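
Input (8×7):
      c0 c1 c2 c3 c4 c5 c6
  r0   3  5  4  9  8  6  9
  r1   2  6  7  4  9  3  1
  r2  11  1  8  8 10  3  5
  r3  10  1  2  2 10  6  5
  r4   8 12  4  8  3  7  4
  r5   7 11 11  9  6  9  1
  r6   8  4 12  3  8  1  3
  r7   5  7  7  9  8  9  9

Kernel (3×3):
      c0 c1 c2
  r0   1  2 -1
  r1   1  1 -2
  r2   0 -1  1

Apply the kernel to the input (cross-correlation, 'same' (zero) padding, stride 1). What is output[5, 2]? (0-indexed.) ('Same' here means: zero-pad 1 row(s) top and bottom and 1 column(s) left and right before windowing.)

7

The receptive field on the zero-padded input at this output position is [12 4 8 / 11 11 9 / 4 12 3]. Elementwise product with the kernel and sum: 12·1 + 4·2 + 8·-1 + 11·1 + 11·1 + 9·-2 + 12·-1 + 3·1.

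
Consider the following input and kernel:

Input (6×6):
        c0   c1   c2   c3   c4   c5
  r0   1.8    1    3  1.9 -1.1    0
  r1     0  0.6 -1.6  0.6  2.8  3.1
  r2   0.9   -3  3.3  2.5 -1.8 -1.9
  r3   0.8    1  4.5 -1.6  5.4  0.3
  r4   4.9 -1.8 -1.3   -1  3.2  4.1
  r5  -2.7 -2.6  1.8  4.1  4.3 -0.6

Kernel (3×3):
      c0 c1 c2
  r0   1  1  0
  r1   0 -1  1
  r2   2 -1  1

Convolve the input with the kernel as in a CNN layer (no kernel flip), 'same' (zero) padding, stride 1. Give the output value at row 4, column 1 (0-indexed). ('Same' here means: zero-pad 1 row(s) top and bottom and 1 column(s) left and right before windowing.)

The receptive field on the zero-padded input at this output position is [0.8 1 4.5 / 4.9 -1.8 -1.3 / -2.7 -2.6 1.8]. Elementwise product with the kernel and sum: 0.8·1 + 1·1 + -1.8·-1 + -1.3·1 + -2.7·2 + -2.6·-1 + 1.8·1.

1.3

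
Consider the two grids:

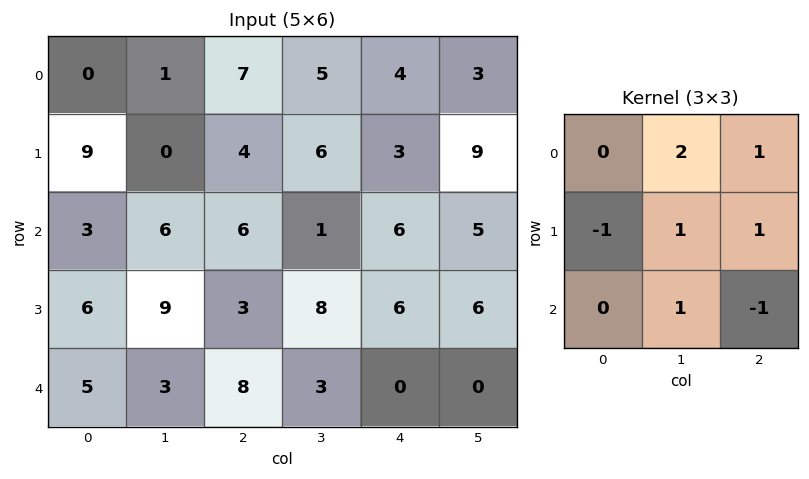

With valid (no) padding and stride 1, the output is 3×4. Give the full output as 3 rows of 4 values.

Output[0,0]: The receptive field on the input at this output position is [0 1 7 / 9 0 4 / 3 6 6]. Elementwise product with the kernel and sum: 1·2 + 7·1 + 9·-1 + 0·1 + 4·1 + 6·1 + 6·-1.
Output[0,1]: The receptive field on the input at this output position is [1 7 5 / 0 4 6 / 6 6 1]. Elementwise product with the kernel and sum: 7·2 + 5·1 + 0·-1 + 4·1 + 6·1 + 6·1 + 1·-1.

4 34 14 18
19 10 18 25
19 20 22 21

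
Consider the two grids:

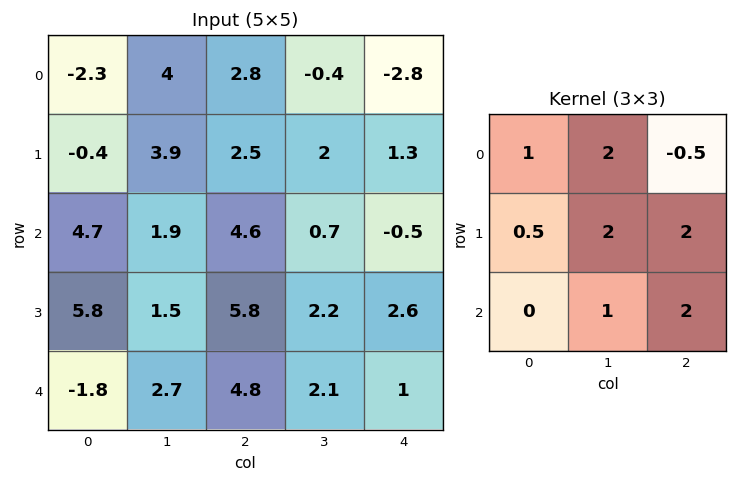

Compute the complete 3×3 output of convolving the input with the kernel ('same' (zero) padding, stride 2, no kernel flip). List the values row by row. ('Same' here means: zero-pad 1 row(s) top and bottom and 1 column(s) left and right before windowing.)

10.8 13.3 -4.5
19.25 29.65 6.55
12.65 27.15 10.45

Output[0,0]: The receptive field on the zero-padded input at this output position is [0 0 0 / 0 -2.3 4 / 0 -0.4 3.9]. Elementwise product with the kernel and sum: 0·1 + 0·2 + 0·-0.5 + 0·0.5 + -2.3·2 + 4·2 + -0.4·1 + 3.9·2.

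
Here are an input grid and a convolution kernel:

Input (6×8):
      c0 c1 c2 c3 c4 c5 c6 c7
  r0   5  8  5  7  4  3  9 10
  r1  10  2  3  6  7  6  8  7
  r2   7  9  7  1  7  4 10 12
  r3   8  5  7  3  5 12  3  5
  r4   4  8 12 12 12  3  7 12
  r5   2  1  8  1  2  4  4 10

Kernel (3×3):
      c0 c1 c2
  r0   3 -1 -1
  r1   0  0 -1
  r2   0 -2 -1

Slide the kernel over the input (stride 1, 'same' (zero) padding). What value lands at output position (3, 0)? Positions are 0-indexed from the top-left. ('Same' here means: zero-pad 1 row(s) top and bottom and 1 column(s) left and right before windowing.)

-37

The receptive field on the zero-padded input at this output position is [0 7 9 / 0 8 5 / 0 4 8]. Elementwise product with the kernel and sum: 0·3 + 7·-1 + 9·-1 + 5·-1 + 4·-2 + 8·-1.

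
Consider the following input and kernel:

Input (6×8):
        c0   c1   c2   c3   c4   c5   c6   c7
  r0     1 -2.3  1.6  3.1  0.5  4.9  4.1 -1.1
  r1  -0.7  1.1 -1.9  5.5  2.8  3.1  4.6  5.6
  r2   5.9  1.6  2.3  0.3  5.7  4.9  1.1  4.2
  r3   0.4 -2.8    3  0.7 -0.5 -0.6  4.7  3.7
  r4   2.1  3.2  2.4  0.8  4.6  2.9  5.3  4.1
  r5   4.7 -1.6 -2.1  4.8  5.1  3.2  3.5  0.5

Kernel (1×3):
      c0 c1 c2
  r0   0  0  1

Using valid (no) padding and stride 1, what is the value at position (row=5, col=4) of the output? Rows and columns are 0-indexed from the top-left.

The receptive field on the input at this output position is [5.1 3.2 3.5]. Elementwise product with the kernel and sum: 3.5·1.

3.5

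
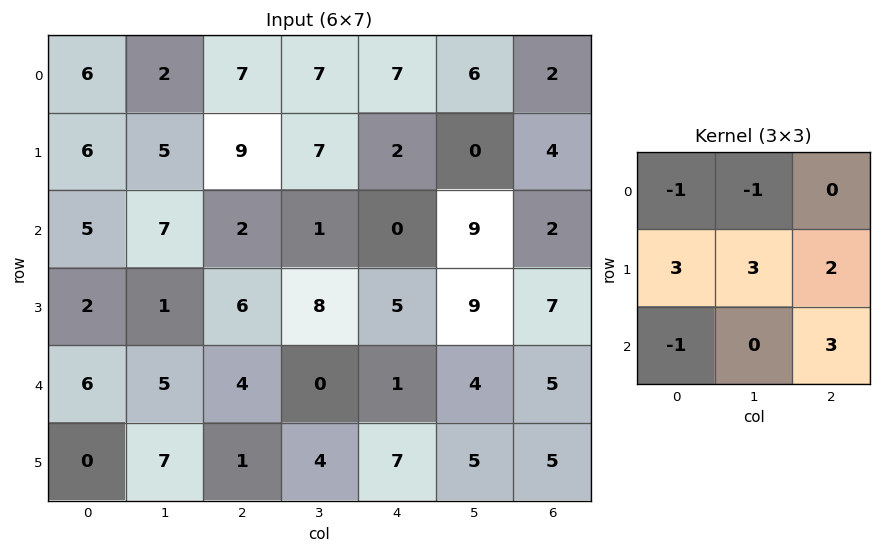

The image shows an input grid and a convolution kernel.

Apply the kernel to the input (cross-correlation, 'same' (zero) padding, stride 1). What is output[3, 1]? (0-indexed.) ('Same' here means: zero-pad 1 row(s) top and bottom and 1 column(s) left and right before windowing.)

15

The receptive field on the zero-padded input at this output position is [5 7 2 / 2 1 6 / 6 5 4]. Elementwise product with the kernel and sum: 5·-1 + 7·-1 + 2·3 + 1·3 + 6·2 + 6·-1 + 4·3.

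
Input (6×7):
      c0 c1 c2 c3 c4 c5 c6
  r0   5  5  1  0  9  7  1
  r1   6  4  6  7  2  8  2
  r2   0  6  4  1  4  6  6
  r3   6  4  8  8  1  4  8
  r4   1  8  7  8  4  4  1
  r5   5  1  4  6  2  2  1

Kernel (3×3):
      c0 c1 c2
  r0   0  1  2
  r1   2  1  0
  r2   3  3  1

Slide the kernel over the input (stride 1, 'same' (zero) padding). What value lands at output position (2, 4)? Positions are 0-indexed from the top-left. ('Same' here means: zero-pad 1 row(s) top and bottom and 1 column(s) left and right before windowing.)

55

The receptive field on the zero-padded input at this output position is [7 2 8 / 1 4 6 / 8 1 4]. Elementwise product with the kernel and sum: 2·1 + 8·2 + 1·2 + 4·1 + 8·3 + 1·3 + 4·1.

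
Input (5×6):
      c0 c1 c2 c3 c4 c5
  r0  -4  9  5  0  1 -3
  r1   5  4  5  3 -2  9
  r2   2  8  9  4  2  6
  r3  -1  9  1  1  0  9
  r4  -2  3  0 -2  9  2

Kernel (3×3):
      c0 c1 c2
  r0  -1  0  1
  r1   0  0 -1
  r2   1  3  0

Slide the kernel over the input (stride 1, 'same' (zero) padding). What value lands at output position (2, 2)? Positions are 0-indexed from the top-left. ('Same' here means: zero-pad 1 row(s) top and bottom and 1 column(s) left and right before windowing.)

The receptive field on the zero-padded input at this output position is [4 5 3 / 8 9 4 / 9 1 1]. Elementwise product with the kernel and sum: 4·-1 + 3·1 + 4·-1 + 9·1 + 1·3.

7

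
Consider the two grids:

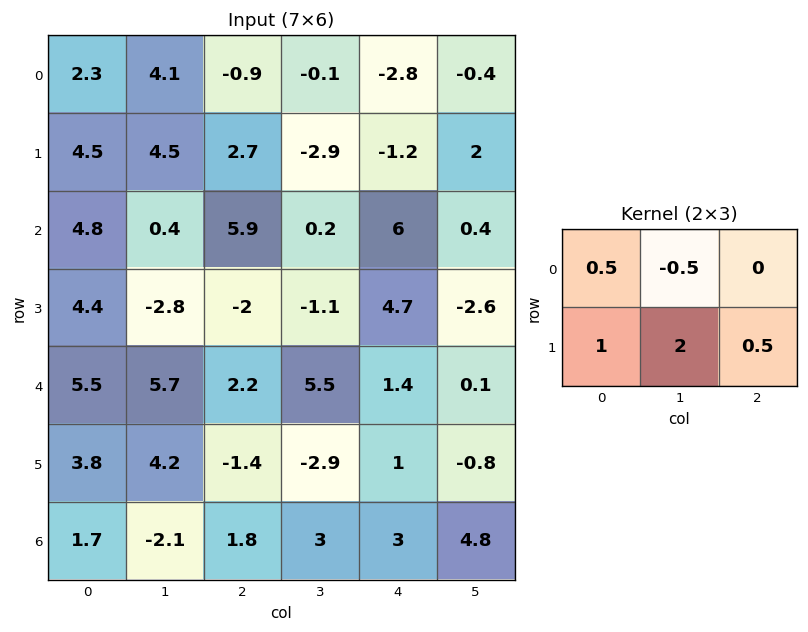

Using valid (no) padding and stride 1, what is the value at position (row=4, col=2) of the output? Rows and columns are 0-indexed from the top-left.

-8.35

The receptive field on the input at this output position is [2.2 5.5 1.4 / -1.4 -2.9 1]. Elementwise product with the kernel and sum: 2.2·0.5 + 5.5·-0.5 + -1.4·1 + -2.9·2 + 1·0.5.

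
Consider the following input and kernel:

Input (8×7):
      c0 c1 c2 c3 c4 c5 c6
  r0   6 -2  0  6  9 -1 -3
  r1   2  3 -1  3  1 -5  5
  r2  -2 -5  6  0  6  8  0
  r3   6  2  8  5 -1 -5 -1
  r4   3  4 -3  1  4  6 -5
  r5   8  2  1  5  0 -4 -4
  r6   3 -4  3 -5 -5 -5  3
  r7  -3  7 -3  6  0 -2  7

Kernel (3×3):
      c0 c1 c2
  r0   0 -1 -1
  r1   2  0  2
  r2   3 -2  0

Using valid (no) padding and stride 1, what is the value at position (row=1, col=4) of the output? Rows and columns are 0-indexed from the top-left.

19

The receptive field on the input at this output position is [1 -5 5 / 6 8 0 / -1 -5 -1]. Elementwise product with the kernel and sum: -5·-1 + 5·-1 + 6·2 + 0·2 + -1·3 + -5·-2.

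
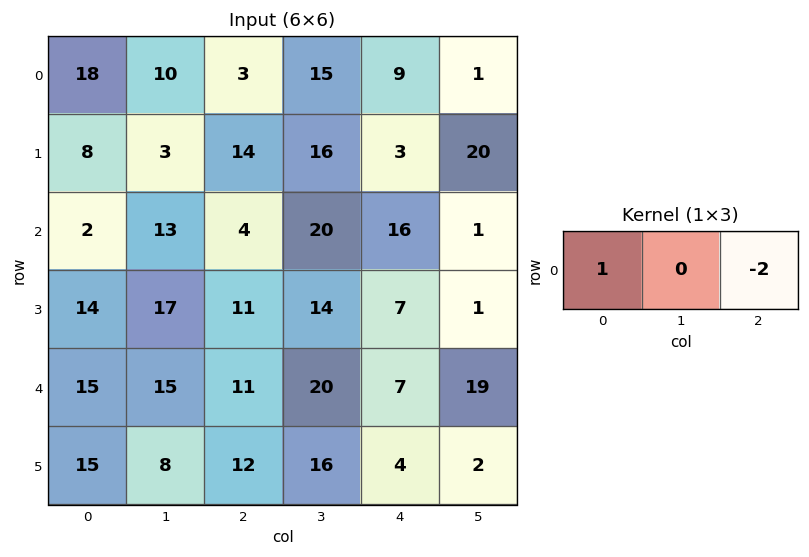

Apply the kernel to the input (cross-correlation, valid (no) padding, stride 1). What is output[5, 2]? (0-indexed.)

The receptive field on the input at this output position is [12 16 4]. Elementwise product with the kernel and sum: 12·1 + 4·-2.

4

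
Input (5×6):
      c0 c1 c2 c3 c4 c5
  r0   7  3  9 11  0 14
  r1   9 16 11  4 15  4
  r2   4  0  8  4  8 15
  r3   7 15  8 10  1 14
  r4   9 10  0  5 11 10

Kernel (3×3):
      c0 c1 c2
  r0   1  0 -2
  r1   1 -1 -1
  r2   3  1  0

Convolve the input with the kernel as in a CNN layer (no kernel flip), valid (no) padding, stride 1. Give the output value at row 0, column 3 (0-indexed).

The receptive field on the input at this output position is [11 0 14 / 4 15 4 / 4 8 15]. Elementwise product with the kernel and sum: 11·1 + 14·-2 + 4·1 + 15·-1 + 4·-1 + 4·3 + 8·1.

-12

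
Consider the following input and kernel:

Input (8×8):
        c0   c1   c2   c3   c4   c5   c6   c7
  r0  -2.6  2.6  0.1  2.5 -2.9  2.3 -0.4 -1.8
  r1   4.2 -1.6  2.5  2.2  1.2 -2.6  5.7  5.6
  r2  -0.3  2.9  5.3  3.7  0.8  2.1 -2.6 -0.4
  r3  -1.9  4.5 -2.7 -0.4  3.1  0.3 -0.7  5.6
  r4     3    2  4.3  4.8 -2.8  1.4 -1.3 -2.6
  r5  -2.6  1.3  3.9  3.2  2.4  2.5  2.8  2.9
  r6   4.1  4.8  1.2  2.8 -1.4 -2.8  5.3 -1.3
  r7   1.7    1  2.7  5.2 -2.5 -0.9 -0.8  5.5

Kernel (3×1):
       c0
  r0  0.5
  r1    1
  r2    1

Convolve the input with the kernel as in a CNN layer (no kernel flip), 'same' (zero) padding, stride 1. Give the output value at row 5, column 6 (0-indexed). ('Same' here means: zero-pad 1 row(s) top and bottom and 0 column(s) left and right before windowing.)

The receptive field on the zero-padded input at this output position is [-1.3 / 2.8 / 5.3]. Elementwise product with the kernel and sum: -1.3·0.5 + 2.8·1 + 5.3·1.

7.45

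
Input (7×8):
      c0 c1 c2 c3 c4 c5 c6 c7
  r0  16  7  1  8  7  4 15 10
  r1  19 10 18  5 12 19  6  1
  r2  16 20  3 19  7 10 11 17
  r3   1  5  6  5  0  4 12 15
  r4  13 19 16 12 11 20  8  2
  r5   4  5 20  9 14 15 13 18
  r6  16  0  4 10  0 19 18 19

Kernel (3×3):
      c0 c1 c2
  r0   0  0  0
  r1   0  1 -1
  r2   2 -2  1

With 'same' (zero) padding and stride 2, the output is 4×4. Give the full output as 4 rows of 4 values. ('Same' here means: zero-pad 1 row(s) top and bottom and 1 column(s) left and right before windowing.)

-19 -18 8 32
-1 -13 11 -7
-9 -17 -4 28
16 -6 -19 -1

Output[0,0]: The receptive field on the zero-padded input at this output position is [0 0 0 / 0 16 7 / 0 19 10]. Elementwise product with the kernel and sum: 16·1 + 7·-1 + 0·2 + 19·-2 + 10·1.
Output[0,1]: The receptive field on the zero-padded input at this output position is [0 0 0 / 7 1 8 / 10 18 5]. Elementwise product with the kernel and sum: 1·1 + 8·-1 + 10·2 + 18·-2 + 5·1.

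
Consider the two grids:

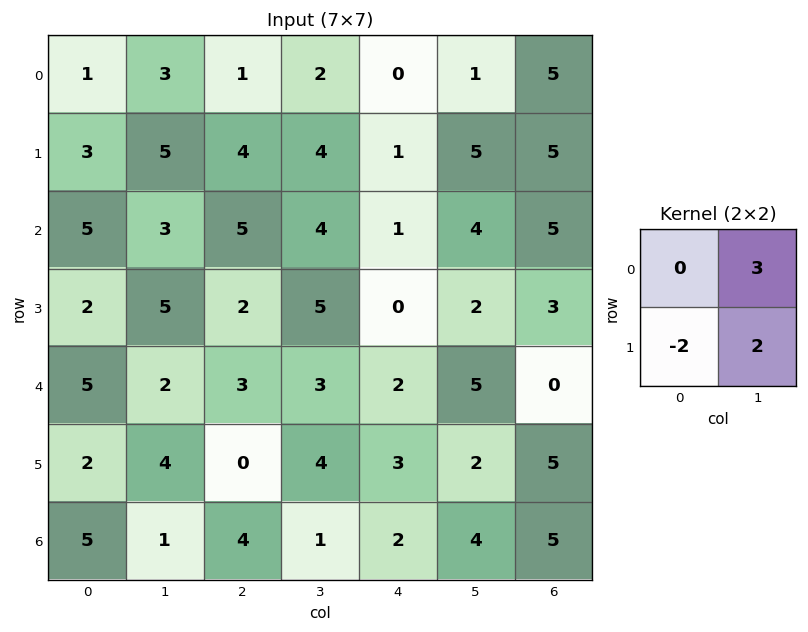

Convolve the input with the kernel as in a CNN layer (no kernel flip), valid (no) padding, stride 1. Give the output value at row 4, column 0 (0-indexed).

10

The receptive field on the input at this output position is [5 2 / 2 4]. Elementwise product with the kernel and sum: 2·3 + 2·-2 + 4·2.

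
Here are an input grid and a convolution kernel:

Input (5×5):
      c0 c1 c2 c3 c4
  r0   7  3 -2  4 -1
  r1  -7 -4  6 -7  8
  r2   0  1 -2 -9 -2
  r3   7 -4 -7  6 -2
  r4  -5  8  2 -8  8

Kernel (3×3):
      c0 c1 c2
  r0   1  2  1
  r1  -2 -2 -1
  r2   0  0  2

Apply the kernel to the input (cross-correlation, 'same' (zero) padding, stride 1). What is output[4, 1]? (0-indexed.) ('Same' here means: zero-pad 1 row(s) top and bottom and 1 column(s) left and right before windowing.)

-16

The receptive field on the zero-padded input at this output position is [7 -4 -7 / -5 8 2 / 0 0 0]. Elementwise product with the kernel and sum: 7·1 + -4·2 + -7·1 + -5·-2 + 8·-2 + 2·-1 + 0·2.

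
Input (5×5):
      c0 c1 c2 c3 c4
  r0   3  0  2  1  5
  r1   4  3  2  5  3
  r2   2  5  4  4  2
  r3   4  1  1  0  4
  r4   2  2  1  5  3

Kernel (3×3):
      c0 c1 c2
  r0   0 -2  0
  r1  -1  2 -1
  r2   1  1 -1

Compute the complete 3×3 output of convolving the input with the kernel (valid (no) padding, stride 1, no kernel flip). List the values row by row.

Output[0,0]: The receptive field on the input at this output position is [3 0 2 / 4 3 2 / 2 5 4]. Elementwise product with the kernel and sum: 0·-2 + 4·-1 + 3·2 + 2·-1 + 2·1 + 5·1 + 4·-1.

3 -3 9
2 -3 -11
-10 -9 -10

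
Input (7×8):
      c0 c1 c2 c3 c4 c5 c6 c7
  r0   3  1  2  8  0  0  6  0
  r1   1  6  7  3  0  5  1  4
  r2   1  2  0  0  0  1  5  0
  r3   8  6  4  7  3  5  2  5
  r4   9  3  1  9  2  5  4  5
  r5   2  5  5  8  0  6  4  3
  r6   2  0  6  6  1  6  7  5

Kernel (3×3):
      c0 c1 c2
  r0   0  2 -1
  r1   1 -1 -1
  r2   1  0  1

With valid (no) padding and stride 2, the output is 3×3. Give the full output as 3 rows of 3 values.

Output[0,0]: The receptive field on the input at this output position is [3 1 2 / 1 6 7 / 1 2 0]. Elementwise product with the kernel and sum: 1·2 + 2·-1 + 1·1 + 6·-1 + 7·-1 + 1·1 + 0·1.

-11 20 -7
12 -3 -1
5 20 4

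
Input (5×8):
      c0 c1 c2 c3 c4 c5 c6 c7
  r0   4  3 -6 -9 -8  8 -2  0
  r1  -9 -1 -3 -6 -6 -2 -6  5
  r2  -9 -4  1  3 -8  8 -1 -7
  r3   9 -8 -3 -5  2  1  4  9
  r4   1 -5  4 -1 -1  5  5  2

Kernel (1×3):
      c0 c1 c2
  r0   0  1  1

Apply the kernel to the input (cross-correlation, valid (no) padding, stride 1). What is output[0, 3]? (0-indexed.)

The receptive field on the input at this output position is [-9 -8 8]. Elementwise product with the kernel and sum: -8·1 + 8·1.

0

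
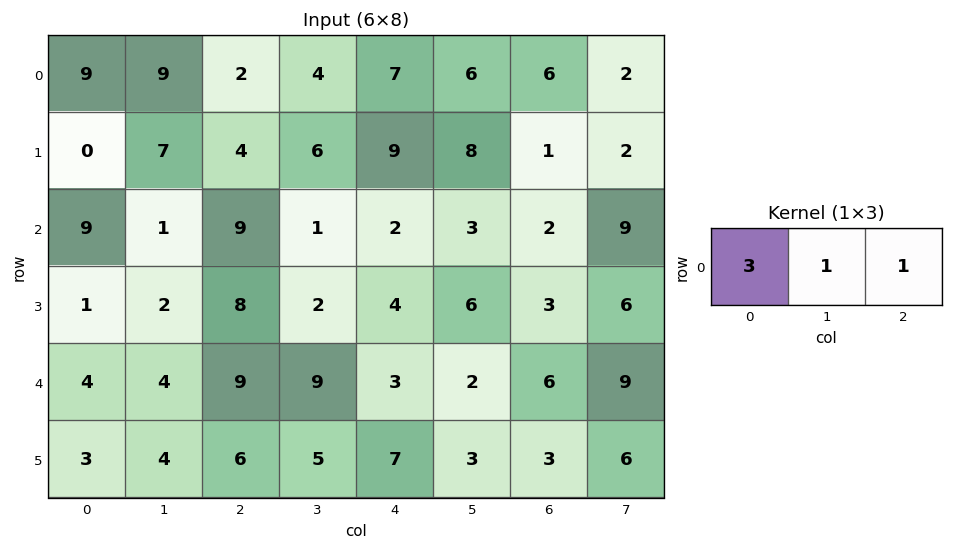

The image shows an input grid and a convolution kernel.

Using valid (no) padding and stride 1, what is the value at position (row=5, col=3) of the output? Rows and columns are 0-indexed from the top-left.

25

The receptive field on the input at this output position is [5 7 3]. Elementwise product with the kernel and sum: 5·3 + 7·1 + 3·1.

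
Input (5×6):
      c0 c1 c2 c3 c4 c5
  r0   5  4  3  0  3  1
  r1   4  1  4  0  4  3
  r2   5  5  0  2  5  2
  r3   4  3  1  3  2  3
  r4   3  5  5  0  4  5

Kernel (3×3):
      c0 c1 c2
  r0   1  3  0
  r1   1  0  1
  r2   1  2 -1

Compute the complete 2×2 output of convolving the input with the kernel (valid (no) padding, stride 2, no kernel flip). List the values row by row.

40 10
33 10

Output[0,0]: The receptive field on the input at this output position is [5 4 3 / 4 1 4 / 5 5 0]. Elementwise product with the kernel and sum: 5·1 + 4·3 + 4·1 + 4·1 + 5·1 + 5·2 + 0·-1.
Output[0,1]: The receptive field on the input at this output position is [3 0 3 / 4 0 4 / 0 2 5]. Elementwise product with the kernel and sum: 3·1 + 0·3 + 4·1 + 4·1 + 0·1 + 2·2 + 5·-1.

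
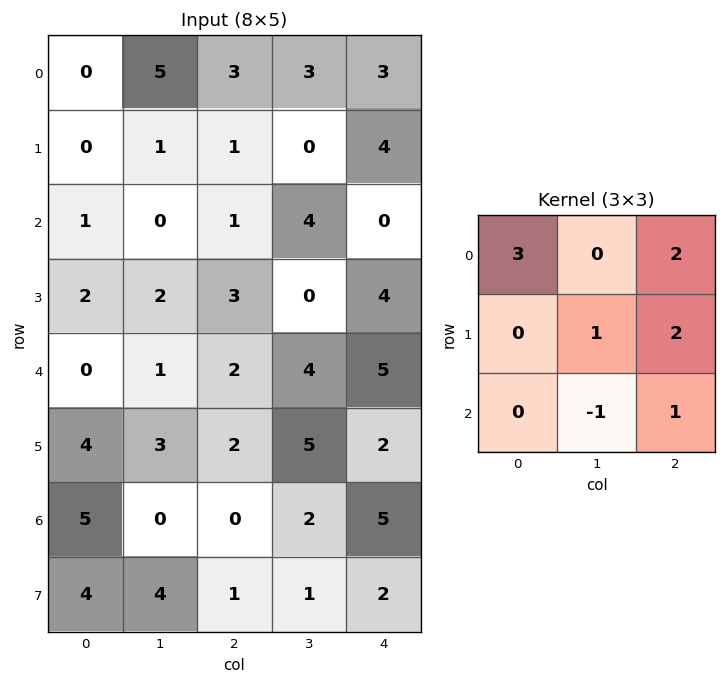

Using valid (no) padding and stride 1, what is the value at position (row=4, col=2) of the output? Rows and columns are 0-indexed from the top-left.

28

The receptive field on the input at this output position is [2 4 5 / 2 5 2 / 0 2 5]. Elementwise product with the kernel and sum: 2·3 + 5·2 + 5·1 + 2·2 + 2·-1 + 5·1.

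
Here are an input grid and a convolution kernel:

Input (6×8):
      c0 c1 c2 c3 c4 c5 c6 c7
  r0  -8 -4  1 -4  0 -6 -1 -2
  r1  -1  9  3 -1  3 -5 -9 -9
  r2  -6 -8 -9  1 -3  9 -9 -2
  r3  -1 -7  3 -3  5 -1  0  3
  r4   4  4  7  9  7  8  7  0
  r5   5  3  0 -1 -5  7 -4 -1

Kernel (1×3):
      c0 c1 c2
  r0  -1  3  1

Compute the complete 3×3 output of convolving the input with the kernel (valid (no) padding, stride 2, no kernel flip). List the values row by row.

Output[0,0]: The receptive field on the input at this output position is [-8 -4 1]. Elementwise product with the kernel and sum: -8·-1 + -4·3 + 1·1.

-3 -13 -19
-27 9 21
15 27 24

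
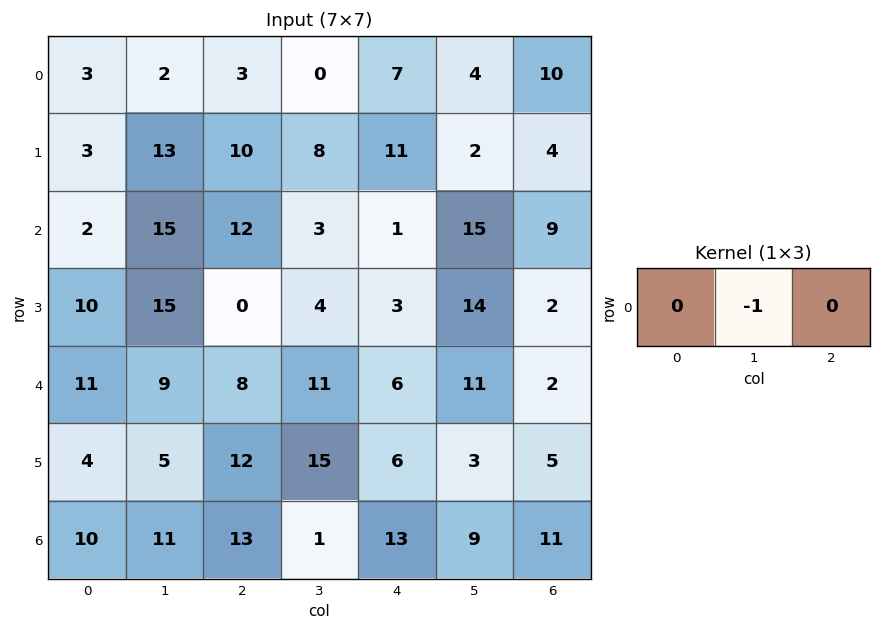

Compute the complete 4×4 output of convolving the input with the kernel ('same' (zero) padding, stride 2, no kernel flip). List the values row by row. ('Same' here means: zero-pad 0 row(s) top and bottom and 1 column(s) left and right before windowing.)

Output[0,0]: The receptive field on the zero-padded input at this output position is [0 3 2]. Elementwise product with the kernel and sum: 3·-1.
Output[0,1]: The receptive field on the zero-padded input at this output position is [2 3 0]. Elementwise product with the kernel and sum: 3·-1.

-3 -3 -7 -10
-2 -12 -1 -9
-11 -8 -6 -2
-10 -13 -13 -11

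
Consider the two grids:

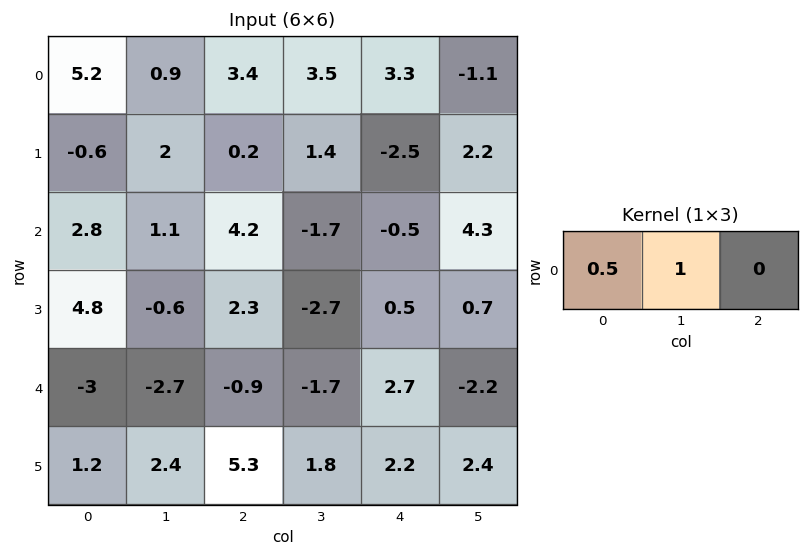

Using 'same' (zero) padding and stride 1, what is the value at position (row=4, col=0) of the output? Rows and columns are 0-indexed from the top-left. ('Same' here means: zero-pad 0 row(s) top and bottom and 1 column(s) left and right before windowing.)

The receptive field on the zero-padded input at this output position is [0 -3 -2.7]. Elementwise product with the kernel and sum: 0·0.5 + -3·1.

-3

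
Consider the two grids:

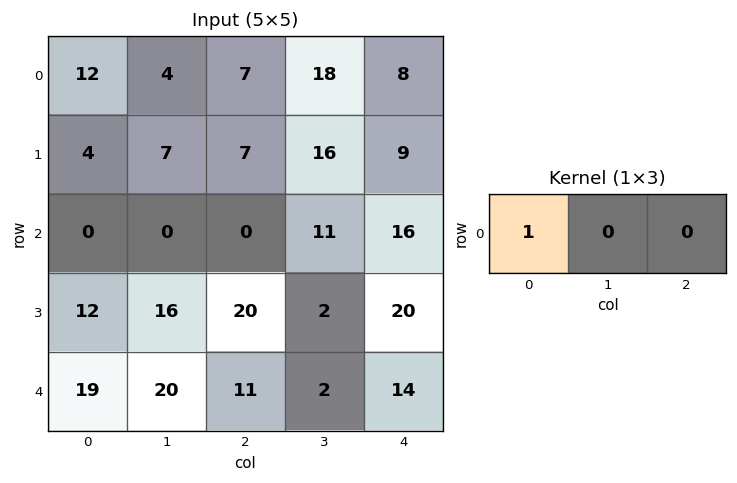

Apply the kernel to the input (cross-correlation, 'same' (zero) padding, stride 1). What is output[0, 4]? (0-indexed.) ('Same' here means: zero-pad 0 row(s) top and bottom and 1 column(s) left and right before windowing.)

The receptive field on the zero-padded input at this output position is [18 8 0]. Elementwise product with the kernel and sum: 18·1.

18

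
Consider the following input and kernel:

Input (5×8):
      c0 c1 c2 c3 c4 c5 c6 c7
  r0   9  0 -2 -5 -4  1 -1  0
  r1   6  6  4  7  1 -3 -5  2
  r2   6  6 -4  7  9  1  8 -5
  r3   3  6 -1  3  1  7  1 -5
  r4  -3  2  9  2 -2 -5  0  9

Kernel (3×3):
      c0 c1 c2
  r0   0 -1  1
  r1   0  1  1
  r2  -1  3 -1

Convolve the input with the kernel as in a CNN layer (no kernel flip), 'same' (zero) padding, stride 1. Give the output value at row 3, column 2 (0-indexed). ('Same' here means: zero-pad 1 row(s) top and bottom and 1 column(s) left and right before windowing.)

36

The receptive field on the zero-padded input at this output position is [6 -4 7 / 6 -1 3 / 2 9 2]. Elementwise product with the kernel and sum: -4·-1 + 7·1 + -1·1 + 3·1 + 2·-1 + 9·3 + 2·-1.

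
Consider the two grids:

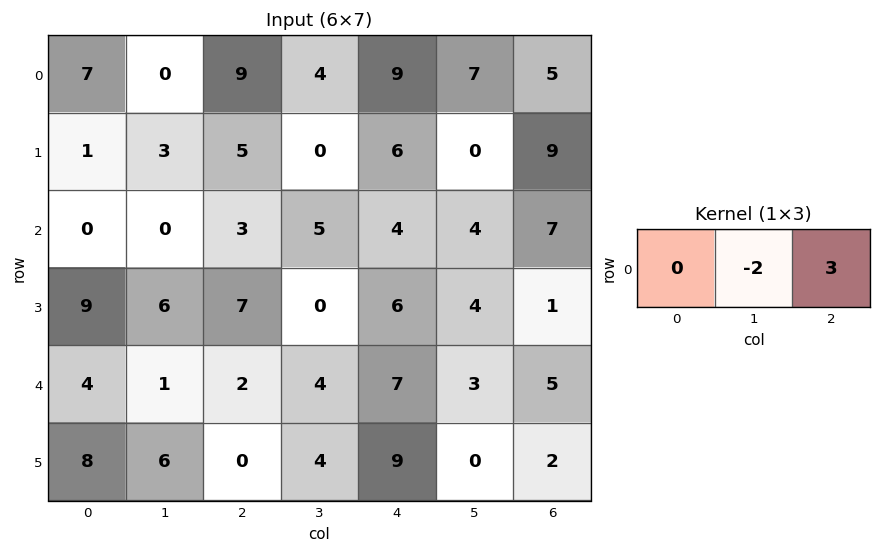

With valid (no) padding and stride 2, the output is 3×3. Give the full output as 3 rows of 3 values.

27 19 1
9 2 13
4 13 9

Output[0,0]: The receptive field on the input at this output position is [7 0 9]. Elementwise product with the kernel and sum: 0·-2 + 9·3.
Output[0,1]: The receptive field on the input at this output position is [9 4 9]. Elementwise product with the kernel and sum: 4·-2 + 9·3.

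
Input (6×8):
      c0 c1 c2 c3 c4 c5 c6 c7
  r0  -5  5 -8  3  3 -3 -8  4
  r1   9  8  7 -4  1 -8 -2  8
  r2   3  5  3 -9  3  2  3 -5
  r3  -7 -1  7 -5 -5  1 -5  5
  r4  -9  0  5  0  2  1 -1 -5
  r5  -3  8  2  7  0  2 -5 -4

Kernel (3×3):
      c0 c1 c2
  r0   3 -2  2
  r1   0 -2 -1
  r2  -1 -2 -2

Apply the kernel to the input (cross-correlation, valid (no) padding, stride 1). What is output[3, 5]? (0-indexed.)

The receptive field on the input at this output position is [1 -5 5 / 1 -1 -5 / 2 -5 -4]. Elementwise product with the kernel and sum: 1·3 + -5·-2 + 5·2 + -1·-2 + -5·-1 + 2·-1 + -5·-2 + -4·-2.

46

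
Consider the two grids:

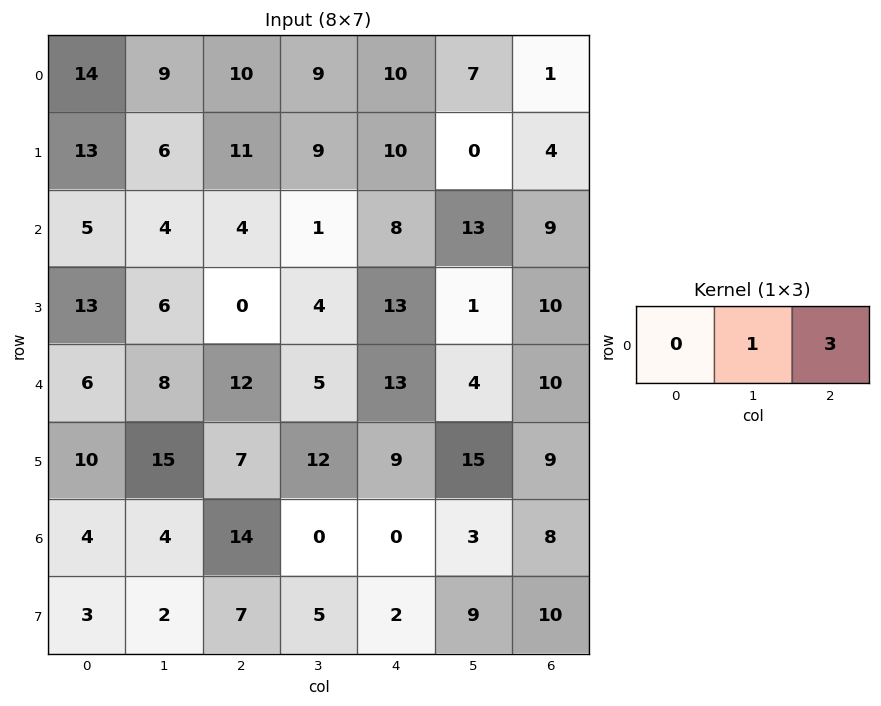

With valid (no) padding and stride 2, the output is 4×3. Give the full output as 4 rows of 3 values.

Output[0,0]: The receptive field on the input at this output position is [14 9 10]. Elementwise product with the kernel and sum: 9·1 + 10·3.
Output[0,1]: The receptive field on the input at this output position is [10 9 10]. Elementwise product with the kernel and sum: 9·1 + 10·3.

39 39 10
16 25 40
44 44 34
46 0 27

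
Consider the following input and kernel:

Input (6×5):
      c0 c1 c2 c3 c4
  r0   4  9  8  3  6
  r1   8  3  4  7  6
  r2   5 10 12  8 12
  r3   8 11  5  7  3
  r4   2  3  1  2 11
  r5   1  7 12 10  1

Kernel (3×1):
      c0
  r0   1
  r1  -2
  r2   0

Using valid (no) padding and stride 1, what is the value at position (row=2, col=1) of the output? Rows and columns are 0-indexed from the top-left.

-12

The receptive field on the input at this output position is [10 / 11 / 3]. Elementwise product with the kernel and sum: 10·1 + 11·-2.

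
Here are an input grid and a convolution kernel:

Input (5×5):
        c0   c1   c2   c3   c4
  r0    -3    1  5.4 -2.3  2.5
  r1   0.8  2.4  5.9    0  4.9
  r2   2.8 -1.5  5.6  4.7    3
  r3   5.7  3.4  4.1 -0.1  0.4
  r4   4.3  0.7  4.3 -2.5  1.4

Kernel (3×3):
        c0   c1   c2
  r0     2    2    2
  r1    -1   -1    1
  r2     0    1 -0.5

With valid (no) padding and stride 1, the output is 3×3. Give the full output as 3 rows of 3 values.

5.2 3.15 13.4
23.85 21.35 14
7.35 15.55 19.8

Output[0,0]: The receptive field on the input at this output position is [-3 1 5.4 / 0.8 2.4 5.9 / 2.8 -1.5 5.6]. Elementwise product with the kernel and sum: -3·2 + 1·2 + 5.4·2 + 0.8·-1 + 2.4·-1 + 5.9·1 + -1.5·1 + 5.6·-0.5.
Output[0,1]: The receptive field on the input at this output position is [1 5.4 -2.3 / 2.4 5.9 0 / -1.5 5.6 4.7]. Elementwise product with the kernel and sum: 1·2 + 5.4·2 + -2.3·2 + 2.4·-1 + 5.9·-1 + 0·1 + 5.6·1 + 4.7·-0.5.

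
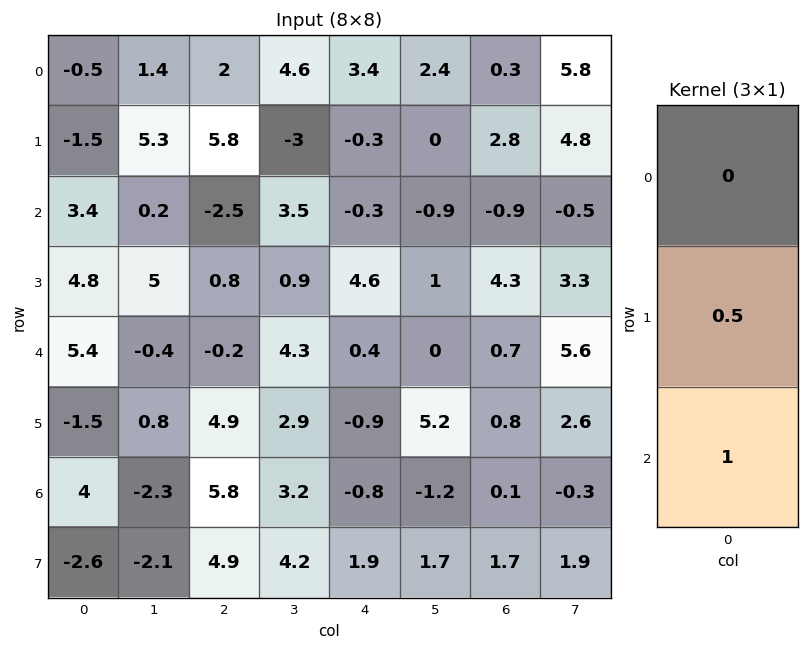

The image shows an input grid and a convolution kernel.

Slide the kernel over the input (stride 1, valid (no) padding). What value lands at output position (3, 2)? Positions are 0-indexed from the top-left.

4.8

The receptive field on the input at this output position is [0.8 / -0.2 / 4.9]. Elementwise product with the kernel and sum: -0.2·0.5 + 4.9·1.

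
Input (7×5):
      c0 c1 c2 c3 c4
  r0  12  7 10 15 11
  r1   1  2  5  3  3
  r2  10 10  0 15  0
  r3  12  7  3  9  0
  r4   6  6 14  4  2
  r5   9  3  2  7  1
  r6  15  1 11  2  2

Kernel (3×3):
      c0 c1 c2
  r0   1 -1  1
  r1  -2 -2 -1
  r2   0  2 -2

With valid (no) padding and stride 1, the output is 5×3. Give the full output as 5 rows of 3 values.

Output[0,0]: The receptive field on the input at this output position is [12 7 10 / 1 2 5 / 10 10 0]. Elementwise product with the kernel and sum: 12·1 + 7·-1 + 10·1 + 1·-2 + 2·-2 + 5·-1 + 10·2 + 0·-2.
Output[0,1]: The receptive field on the input at this output position is [7 10 15 / 2 5 3 / 10 0 15]. Elementwise product with the kernel and sum: 7·1 + 10·-1 + 15·1 + 2·-2 + 5·-2 + 3·-1 + 0·2 + 15·-2.

24 -35 17
-28 -47 -7
-57 16 -35
-28 -41 -32
-32 -3 -7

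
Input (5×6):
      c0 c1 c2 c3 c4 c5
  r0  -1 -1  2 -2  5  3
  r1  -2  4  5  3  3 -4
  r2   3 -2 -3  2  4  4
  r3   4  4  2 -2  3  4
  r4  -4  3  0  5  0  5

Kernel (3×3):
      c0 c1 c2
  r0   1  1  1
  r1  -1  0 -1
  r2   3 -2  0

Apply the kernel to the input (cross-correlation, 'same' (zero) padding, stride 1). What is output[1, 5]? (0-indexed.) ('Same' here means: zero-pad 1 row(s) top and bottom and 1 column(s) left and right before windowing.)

The receptive field on the zero-padded input at this output position is [5 3 0 / 3 -4 0 / 4 4 0]. Elementwise product with the kernel and sum: 5·1 + 3·1 + 0·1 + 3·-1 + 0·-1 + 4·3 + 4·-2.

9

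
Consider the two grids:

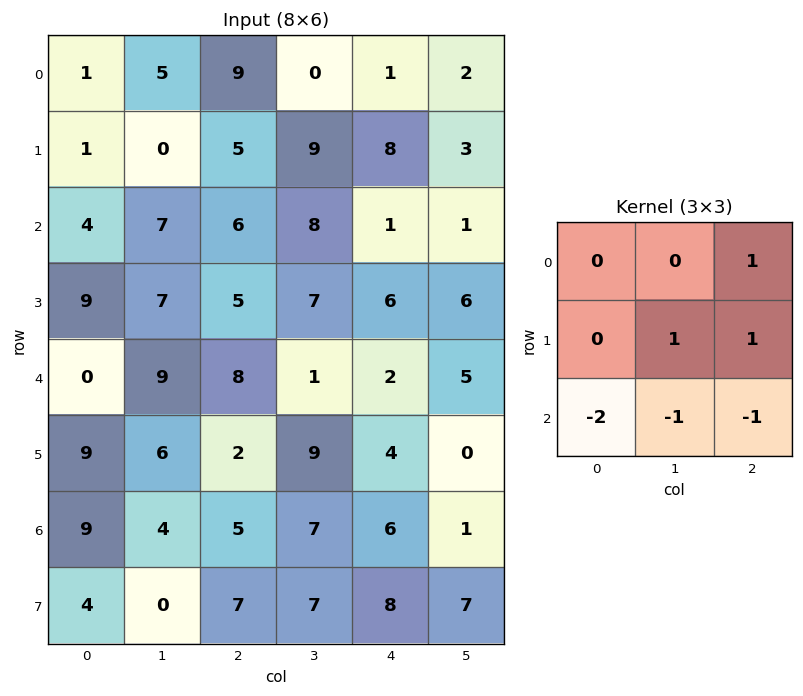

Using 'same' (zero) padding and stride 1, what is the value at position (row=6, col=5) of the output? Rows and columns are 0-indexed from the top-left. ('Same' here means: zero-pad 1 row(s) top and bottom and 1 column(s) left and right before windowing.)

-22

The receptive field on the zero-padded input at this output position is [4 0 0 / 6 1 0 / 8 7 0]. Elementwise product with the kernel and sum: 0·1 + 1·1 + 0·1 + 8·-2 + 7·-1 + 0·-1.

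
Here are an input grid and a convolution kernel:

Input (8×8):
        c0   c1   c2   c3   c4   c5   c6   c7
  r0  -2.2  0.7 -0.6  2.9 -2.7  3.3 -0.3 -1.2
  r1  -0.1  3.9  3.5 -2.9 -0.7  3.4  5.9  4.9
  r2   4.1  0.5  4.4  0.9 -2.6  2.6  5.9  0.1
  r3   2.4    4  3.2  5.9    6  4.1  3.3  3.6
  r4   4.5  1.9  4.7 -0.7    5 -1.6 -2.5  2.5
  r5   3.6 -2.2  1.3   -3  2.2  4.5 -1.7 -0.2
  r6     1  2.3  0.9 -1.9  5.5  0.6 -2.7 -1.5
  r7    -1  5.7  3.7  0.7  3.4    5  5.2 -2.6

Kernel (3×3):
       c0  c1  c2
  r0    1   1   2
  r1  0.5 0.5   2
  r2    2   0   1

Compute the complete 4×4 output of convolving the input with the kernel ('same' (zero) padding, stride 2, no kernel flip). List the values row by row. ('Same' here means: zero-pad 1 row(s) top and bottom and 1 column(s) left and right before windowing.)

Output[0,0]: The receptive field on the zero-padded input at this output position is [0 0 0 / 0 -2.2 0.7 / 0 -0.1 3.9]. Elementwise product with the kernel and sum: 0·1 + 0·1 + 0·2 + 0·0.5 + -2.2·0.5 + 0.7·2 + 0·2 + 3.9·1.

4.2 10.75 4.3 10.8
14.75 19.75 23.45 35.35
14.25 13.5 17.55 26.35
10 3 17.6 5.75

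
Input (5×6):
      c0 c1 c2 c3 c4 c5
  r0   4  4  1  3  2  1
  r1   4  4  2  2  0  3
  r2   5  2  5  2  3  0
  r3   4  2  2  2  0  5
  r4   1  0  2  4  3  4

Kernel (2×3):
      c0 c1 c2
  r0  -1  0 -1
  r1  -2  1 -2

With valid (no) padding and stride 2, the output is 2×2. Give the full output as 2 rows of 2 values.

-13 -5
-20 -10

Output[0,0]: The receptive field on the input at this output position is [4 4 1 / 4 4 2]. Elementwise product with the kernel and sum: 4·-1 + 1·-1 + 4·-2 + 4·1 + 2·-2.
Output[0,1]: The receptive field on the input at this output position is [1 3 2 / 2 2 0]. Elementwise product with the kernel and sum: 1·-1 + 2·-1 + 2·-2 + 2·1 + 0·-2.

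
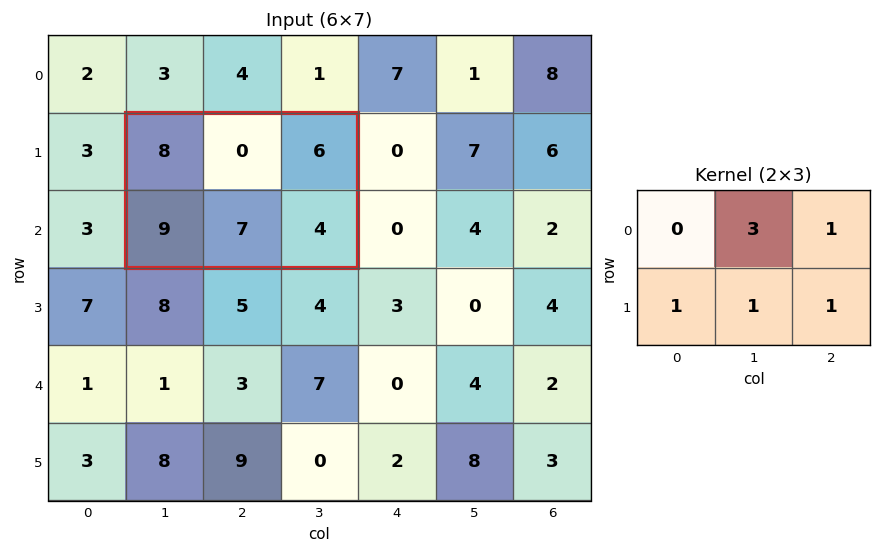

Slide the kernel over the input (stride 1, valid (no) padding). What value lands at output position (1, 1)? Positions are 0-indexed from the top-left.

26

The receptive field on the input at this output position is [8 0 6 / 9 7 4]. Elementwise product with the kernel and sum: 0·3 + 6·1 + 9·1 + 7·1 + 4·1.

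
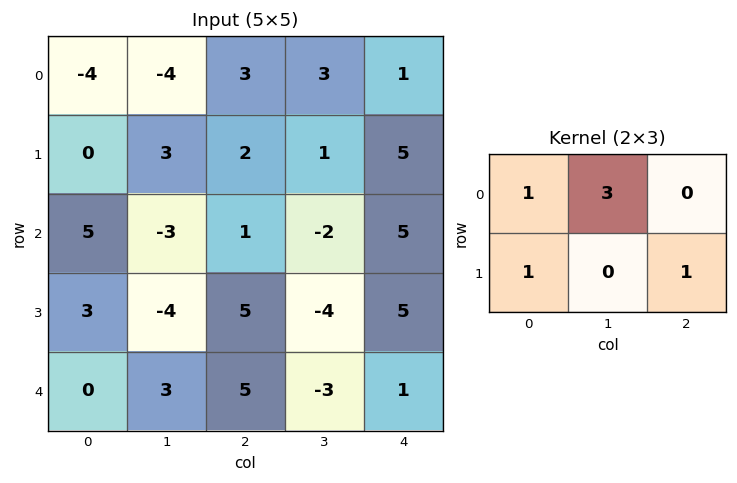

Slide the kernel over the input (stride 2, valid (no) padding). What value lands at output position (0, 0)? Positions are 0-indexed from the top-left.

The receptive field on the input at this output position is [-4 -4 3 / 0 3 2]. Elementwise product with the kernel and sum: -4·1 + -4·3 + 0·1 + 2·1.

-14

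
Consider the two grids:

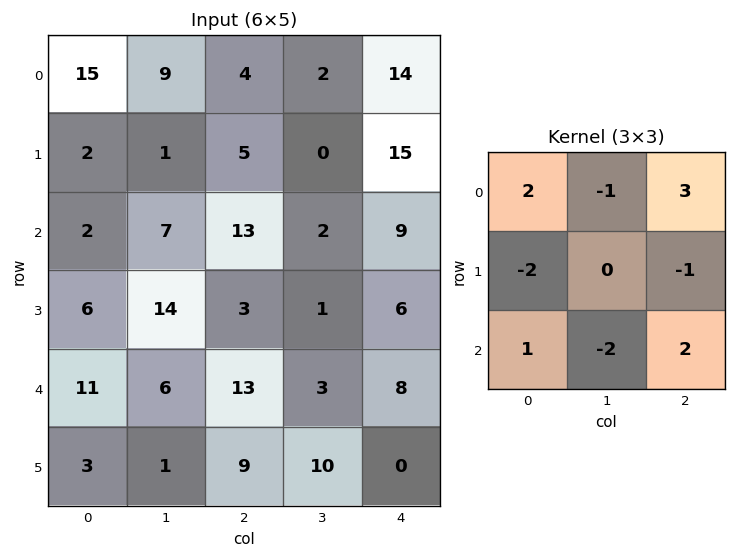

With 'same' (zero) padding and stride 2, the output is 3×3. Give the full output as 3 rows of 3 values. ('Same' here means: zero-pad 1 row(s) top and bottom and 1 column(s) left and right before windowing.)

Output[0,0]: The receptive field on the zero-padded input at this output position is [0 0 0 / 0 15 9 / 0 2 1]. Elementwise product with the kernel and sum: 0·2 + 0·-1 + 0·3 + 0·-2 + 9·-1 + 0·1 + 2·-2 + 1·2.
Output[0,1]: The receptive field on the zero-padded input at this output position is [0 0 0 / 9 4 2 / 1 5 0]. Elementwise product with the kernel and sum: 0·2 + 0·-1 + 0·3 + 9·-2 + 2·-1 + 1·1 + 5·-2 + 0·2.

-11 -29 -34
10 -9 -30
26 16 0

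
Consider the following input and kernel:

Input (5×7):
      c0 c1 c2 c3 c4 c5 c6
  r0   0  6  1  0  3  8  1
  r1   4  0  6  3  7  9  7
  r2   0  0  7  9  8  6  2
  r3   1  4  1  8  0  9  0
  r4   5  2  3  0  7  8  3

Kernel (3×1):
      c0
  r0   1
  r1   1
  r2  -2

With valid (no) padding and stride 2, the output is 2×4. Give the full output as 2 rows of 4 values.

Output[0,0]: The receptive field on the input at this output position is [0 / 4 / 0]. Elementwise product with the kernel and sum: 0·1 + 4·1 + 0·-2.
Output[0,1]: The receptive field on the input at this output position is [1 / 6 / 7]. Elementwise product with the kernel and sum: 1·1 + 6·1 + 7·-2.

4 -7 -6 4
-9 2 -6 -4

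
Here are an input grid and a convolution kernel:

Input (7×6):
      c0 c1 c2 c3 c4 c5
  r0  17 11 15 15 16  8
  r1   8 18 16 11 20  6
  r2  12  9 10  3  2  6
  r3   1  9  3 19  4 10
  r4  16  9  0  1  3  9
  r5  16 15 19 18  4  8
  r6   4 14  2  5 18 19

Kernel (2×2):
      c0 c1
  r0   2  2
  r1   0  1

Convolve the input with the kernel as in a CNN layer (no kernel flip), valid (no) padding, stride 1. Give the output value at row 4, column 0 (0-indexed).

65

The receptive field on the input at this output position is [16 9 / 16 15]. Elementwise product with the kernel and sum: 16·2 + 9·2 + 15·1.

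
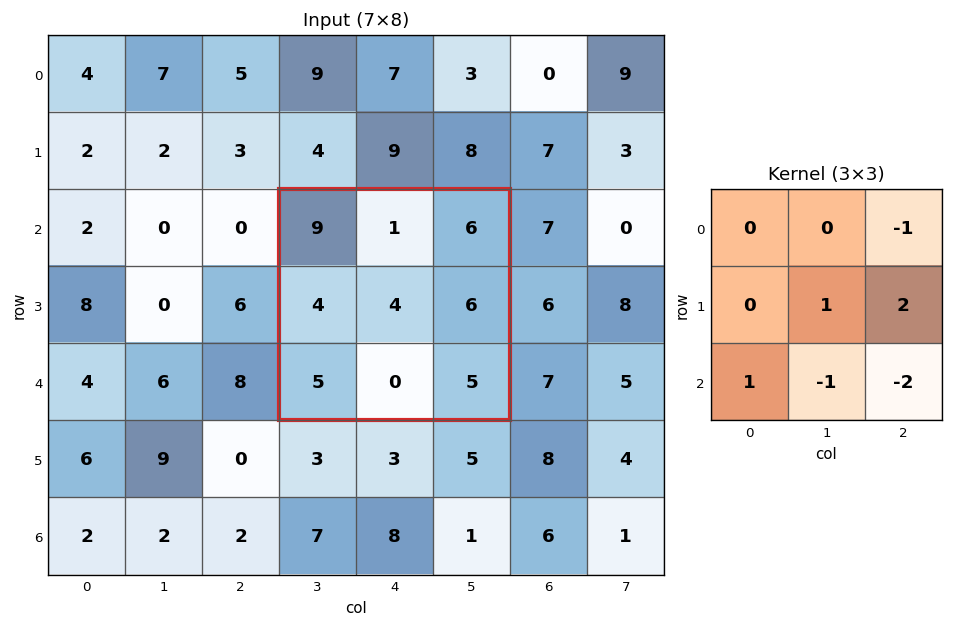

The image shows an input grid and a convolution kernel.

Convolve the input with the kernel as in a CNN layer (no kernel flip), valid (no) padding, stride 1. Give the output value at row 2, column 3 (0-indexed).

The receptive field on the input at this output position is [9 1 6 / 4 4 6 / 5 0 5]. Elementwise product with the kernel and sum: 6·-1 + 4·1 + 6·2 + 5·1 + 0·-1 + 5·-2.

5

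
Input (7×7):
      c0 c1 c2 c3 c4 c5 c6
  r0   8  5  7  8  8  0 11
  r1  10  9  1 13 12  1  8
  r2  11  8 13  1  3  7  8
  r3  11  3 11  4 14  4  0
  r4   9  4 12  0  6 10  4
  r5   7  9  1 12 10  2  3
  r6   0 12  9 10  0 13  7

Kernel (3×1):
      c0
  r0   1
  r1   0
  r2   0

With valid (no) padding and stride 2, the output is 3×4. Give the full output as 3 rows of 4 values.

8 7 8 11
11 13 3 8
9 12 6 4

Output[0,0]: The receptive field on the input at this output position is [8 / 10 / 11]. Elementwise product with the kernel and sum: 8·1.
Output[0,1]: The receptive field on the input at this output position is [7 / 1 / 13]. Elementwise product with the kernel and sum: 7·1.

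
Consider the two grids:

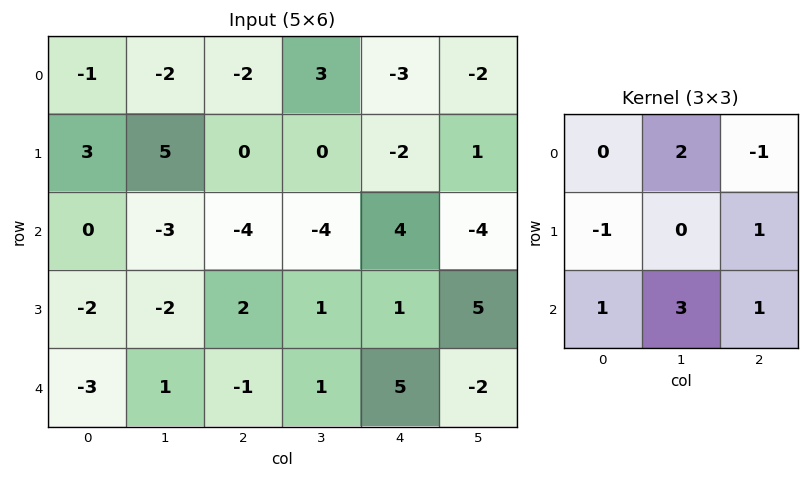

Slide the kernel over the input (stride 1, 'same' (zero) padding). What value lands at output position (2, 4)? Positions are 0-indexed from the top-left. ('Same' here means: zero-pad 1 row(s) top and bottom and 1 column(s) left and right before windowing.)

The receptive field on the zero-padded input at this output position is [0 -2 1 / -4 4 -4 / 1 1 5]. Elementwise product with the kernel and sum: -2·2 + 1·-1 + -4·-1 + -4·1 + 1·1 + 1·3 + 5·1.

4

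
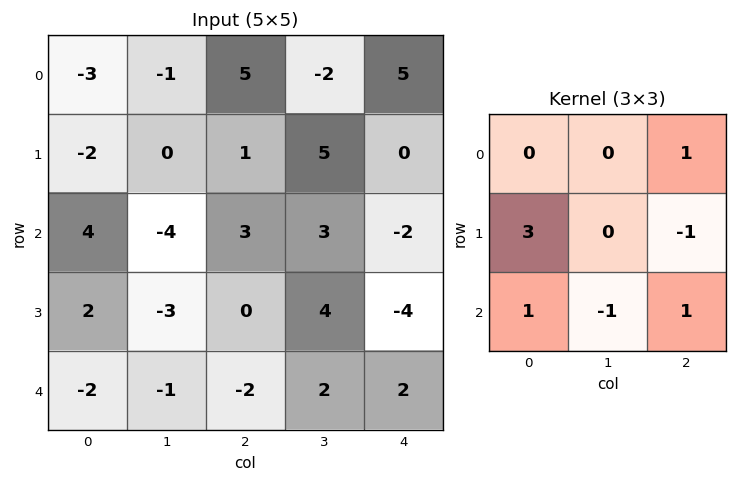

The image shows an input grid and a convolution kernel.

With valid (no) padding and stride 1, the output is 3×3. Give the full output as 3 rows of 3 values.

Output[0,0]: The receptive field on the input at this output position is [-3 -1 5 / -2 0 1 / 4 -4 3]. Elementwise product with the kernel and sum: 5·1 + -2·3 + 1·-1 + 4·1 + -4·-1 + 3·1.

9 -11 6
15 -9 3
6 -7 0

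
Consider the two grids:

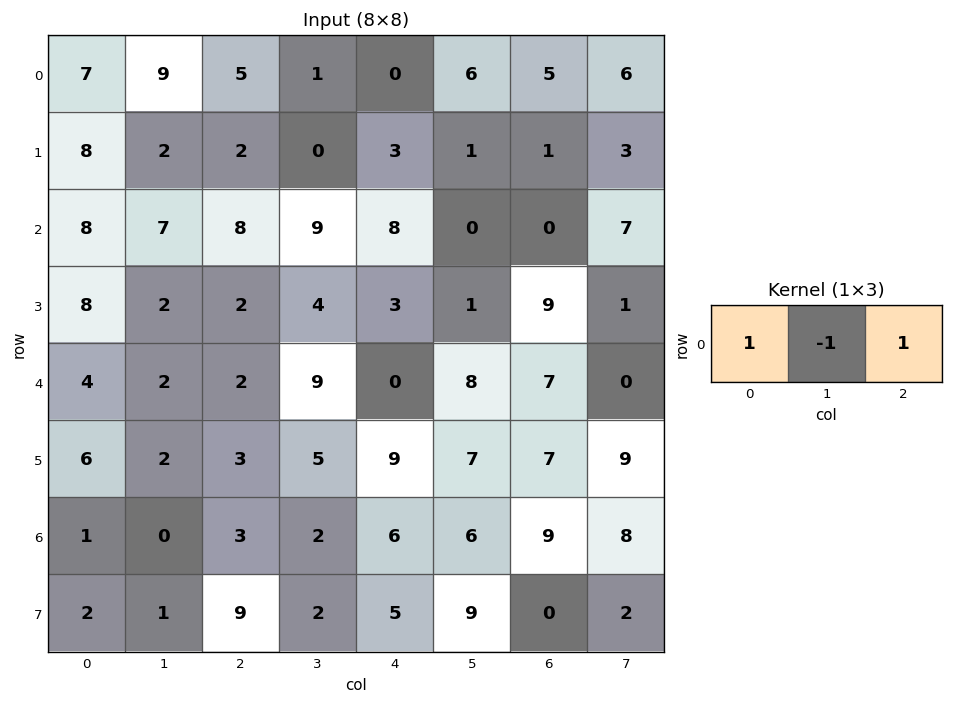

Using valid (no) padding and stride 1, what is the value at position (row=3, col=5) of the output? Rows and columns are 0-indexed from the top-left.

The receptive field on the input at this output position is [1 9 1]. Elementwise product with the kernel and sum: 1·1 + 9·-1 + 1·1.

-7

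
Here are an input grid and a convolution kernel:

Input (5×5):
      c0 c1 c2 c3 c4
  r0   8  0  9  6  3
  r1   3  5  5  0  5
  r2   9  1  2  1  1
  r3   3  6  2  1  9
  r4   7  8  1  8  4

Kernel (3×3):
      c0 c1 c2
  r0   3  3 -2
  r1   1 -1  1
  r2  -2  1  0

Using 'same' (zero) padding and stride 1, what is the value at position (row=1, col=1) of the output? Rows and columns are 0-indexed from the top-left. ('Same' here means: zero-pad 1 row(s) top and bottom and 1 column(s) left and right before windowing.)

-8

The receptive field on the zero-padded input at this output position is [8 0 9 / 3 5 5 / 9 1 2]. Elementwise product with the kernel and sum: 8·3 + 0·3 + 9·-2 + 3·1 + 5·-1 + 5·1 + 9·-2 + 1·1.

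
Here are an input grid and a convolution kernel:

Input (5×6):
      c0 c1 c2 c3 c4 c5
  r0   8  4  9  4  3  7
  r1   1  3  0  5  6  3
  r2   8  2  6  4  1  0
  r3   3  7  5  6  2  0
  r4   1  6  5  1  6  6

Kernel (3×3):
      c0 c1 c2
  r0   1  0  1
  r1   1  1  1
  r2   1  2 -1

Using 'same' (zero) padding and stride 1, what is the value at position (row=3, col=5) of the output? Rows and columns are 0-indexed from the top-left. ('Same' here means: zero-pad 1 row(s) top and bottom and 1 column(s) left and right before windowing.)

The receptive field on the zero-padded input at this output position is [1 0 0 / 2 0 0 / 6 6 0]. Elementwise product with the kernel and sum: 1·1 + 0·1 + 2·1 + 0·1 + 0·1 + 6·1 + 6·2 + 0·-1.

21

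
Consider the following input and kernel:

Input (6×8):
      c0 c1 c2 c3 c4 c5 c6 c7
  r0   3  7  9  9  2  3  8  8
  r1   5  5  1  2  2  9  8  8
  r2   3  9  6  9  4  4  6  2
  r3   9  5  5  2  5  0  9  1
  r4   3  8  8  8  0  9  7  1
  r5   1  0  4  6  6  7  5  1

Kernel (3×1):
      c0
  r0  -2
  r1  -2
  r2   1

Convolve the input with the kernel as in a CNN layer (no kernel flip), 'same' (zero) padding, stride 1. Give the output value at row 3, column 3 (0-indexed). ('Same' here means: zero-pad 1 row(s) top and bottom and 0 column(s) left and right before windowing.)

-14

The receptive field on the zero-padded input at this output position is [9 / 2 / 8]. Elementwise product with the kernel and sum: 9·-2 + 2·-2 + 8·1.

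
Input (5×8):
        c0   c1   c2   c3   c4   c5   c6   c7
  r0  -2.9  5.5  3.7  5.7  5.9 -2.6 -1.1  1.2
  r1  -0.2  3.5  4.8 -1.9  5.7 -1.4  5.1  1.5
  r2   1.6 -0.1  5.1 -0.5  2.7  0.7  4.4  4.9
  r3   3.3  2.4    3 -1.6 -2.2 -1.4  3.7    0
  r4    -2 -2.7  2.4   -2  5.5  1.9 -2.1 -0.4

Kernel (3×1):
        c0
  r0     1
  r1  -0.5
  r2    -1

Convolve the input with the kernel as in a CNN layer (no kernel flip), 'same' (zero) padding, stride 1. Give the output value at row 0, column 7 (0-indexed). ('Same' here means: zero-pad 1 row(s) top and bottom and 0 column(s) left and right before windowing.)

The receptive field on the zero-padded input at this output position is [0 / 1.2 / 1.5]. Elementwise product with the kernel and sum: 0·1 + 1.2·-0.5 + 1.5·-1.

-2.1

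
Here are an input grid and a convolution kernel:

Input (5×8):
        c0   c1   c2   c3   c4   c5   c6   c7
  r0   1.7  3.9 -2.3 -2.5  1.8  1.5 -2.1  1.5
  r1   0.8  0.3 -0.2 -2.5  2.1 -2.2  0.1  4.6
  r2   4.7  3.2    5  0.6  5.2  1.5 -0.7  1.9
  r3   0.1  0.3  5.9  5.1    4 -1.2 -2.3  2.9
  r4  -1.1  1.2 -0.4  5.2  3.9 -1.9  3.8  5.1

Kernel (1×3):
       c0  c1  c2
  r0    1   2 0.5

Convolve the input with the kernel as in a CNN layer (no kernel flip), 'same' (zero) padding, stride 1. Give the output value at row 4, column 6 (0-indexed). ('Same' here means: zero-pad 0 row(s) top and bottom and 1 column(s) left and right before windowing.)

The receptive field on the zero-padded input at this output position is [-1.9 3.8 5.1]. Elementwise product with the kernel and sum: -1.9·1 + 3.8·2 + 5.1·0.5.

8.25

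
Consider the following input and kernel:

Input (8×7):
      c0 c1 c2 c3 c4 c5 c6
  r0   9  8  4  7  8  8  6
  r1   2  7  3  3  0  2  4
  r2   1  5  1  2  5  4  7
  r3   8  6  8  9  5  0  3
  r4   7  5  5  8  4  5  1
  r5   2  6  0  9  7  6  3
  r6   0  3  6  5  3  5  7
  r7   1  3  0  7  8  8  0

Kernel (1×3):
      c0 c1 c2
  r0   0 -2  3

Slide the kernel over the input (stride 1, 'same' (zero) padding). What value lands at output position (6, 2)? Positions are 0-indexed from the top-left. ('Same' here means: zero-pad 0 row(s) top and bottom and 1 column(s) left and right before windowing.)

The receptive field on the zero-padded input at this output position is [3 6 5]. Elementwise product with the kernel and sum: 6·-2 + 5·3.

3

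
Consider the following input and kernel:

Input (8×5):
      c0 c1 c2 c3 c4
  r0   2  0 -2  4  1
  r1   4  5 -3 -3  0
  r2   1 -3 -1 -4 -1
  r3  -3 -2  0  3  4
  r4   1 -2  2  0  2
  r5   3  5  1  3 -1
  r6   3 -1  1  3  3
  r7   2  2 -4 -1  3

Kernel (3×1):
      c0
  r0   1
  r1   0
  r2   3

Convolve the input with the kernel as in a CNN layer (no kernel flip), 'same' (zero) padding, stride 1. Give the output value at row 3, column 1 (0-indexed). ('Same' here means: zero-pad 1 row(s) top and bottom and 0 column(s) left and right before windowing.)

The receptive field on the zero-padded input at this output position is [-3 / -2 / -2]. Elementwise product with the kernel and sum: -3·1 + -2·3.

-9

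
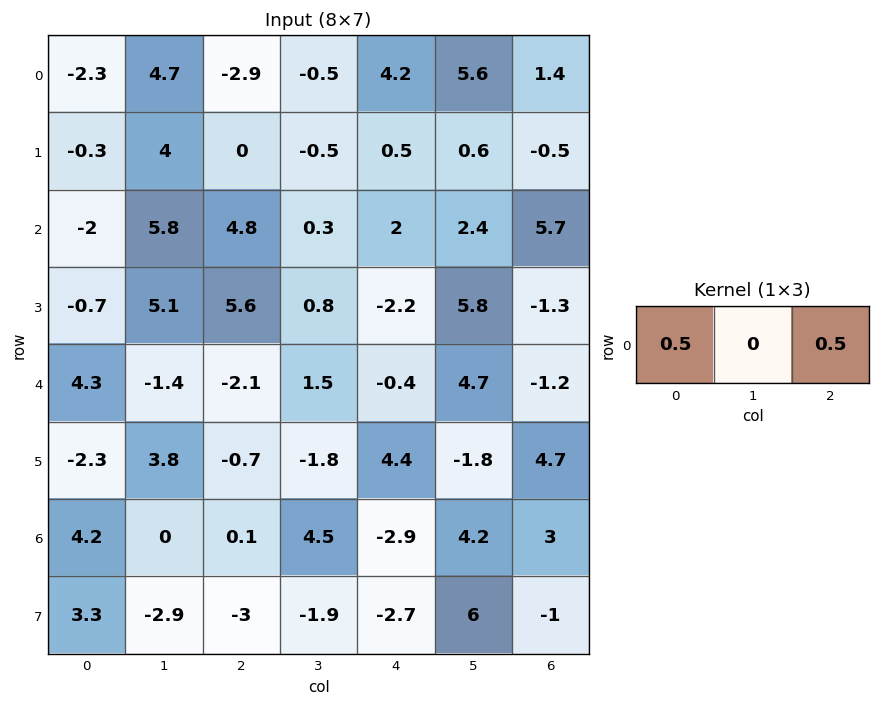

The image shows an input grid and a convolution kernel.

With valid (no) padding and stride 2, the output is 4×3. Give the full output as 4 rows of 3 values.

-2.6 0.65 2.8
1.4 3.4 3.85
1.1 -1.25 -0.8
2.15 -1.4 0.05

Output[0,0]: The receptive field on the input at this output position is [-2.3 4.7 -2.9]. Elementwise product with the kernel and sum: -2.3·0.5 + -2.9·0.5.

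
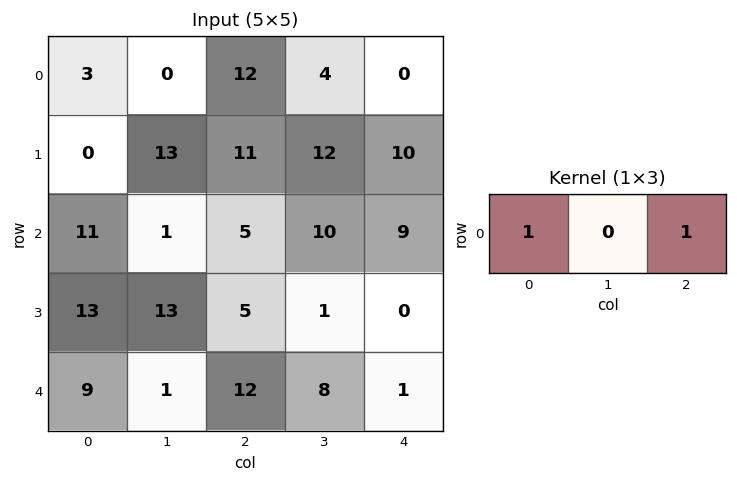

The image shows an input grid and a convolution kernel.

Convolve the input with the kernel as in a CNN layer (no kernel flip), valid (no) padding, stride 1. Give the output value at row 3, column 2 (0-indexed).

5

The receptive field on the input at this output position is [5 1 0]. Elementwise product with the kernel and sum: 5·1 + 0·1.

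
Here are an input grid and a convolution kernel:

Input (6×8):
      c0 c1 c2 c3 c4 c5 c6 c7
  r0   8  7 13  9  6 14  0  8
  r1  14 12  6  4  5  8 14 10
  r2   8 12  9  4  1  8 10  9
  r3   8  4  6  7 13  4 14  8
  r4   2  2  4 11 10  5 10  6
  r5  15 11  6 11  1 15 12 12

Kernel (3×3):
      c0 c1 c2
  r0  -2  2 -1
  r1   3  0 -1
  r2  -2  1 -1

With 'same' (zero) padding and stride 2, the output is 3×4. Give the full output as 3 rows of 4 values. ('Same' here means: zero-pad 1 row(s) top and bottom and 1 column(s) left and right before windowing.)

Output[0,0]: The receptive field on the zero-padded input at this output position is [0 0 0 / 0 8 7 / 0 14 12]. Elementwise product with the kernel and sum: 0·-2 + 0·2 + 0·-1 + 0·3 + 7·-1 + 0·-2 + 14·1 + 12·-1.
Output[0,1]: The receptive field on the zero-padded input at this output position is [0 0 0 / 7 13 9 / 12 6 4]. Elementwise product with the kernel and sum: 0·-2 + 0·2 + 0·-1 + 7·3 + 9·-1 + 12·-2 + 6·1 + 4·-1.

-5 -10 2 22
8 7 -7 15
14 -35 0 -9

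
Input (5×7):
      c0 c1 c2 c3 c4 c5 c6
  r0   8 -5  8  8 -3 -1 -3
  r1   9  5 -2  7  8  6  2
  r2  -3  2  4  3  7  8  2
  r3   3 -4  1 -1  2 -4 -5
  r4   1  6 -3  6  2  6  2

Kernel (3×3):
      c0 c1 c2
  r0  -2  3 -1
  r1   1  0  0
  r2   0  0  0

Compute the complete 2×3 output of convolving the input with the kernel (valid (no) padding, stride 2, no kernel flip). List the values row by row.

-30 9 14
11 -5 10

Output[0,0]: The receptive field on the input at this output position is [8 -5 8 / 9 5 -2 / -3 2 4]. Elementwise product with the kernel and sum: 8·-2 + -5·3 + 8·-1 + 9·1.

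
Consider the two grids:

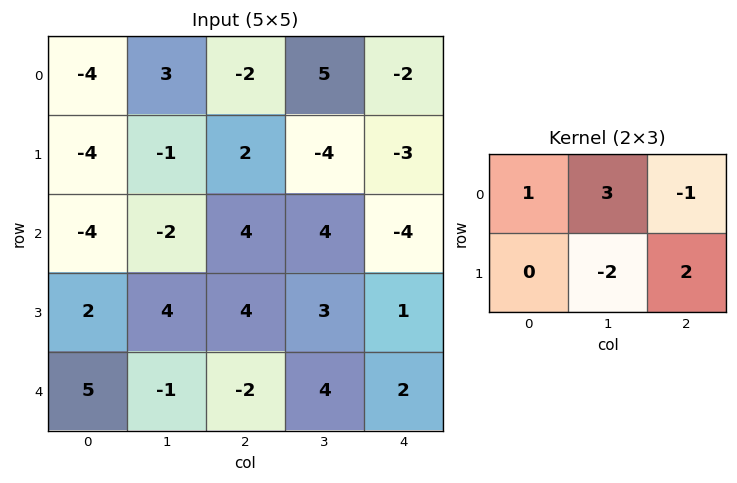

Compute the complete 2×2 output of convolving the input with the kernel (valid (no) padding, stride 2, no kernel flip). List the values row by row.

Output[0,0]: The receptive field on the input at this output position is [-4 3 -2 / -4 -1 2]. Elementwise product with the kernel and sum: -4·1 + 3·3 + -2·-1 + -1·-2 + 2·2.

13 17
-14 16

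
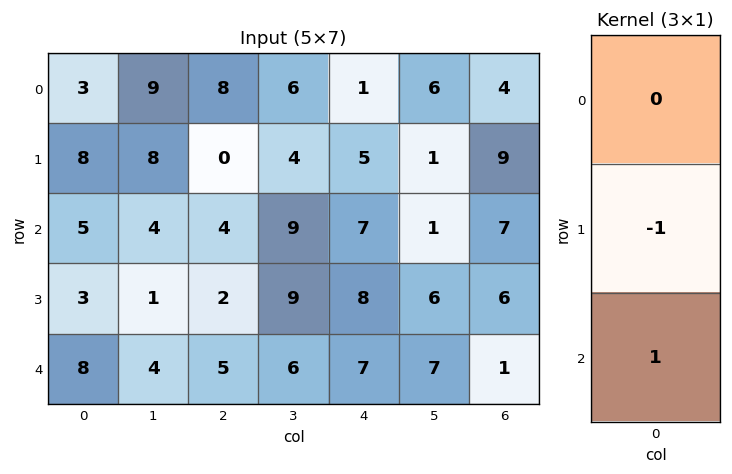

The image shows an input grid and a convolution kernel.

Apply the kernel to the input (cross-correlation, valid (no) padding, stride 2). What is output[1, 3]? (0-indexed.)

The receptive field on the input at this output position is [7 / 6 / 1]. Elementwise product with the kernel and sum: 6·-1 + 1·1.

-5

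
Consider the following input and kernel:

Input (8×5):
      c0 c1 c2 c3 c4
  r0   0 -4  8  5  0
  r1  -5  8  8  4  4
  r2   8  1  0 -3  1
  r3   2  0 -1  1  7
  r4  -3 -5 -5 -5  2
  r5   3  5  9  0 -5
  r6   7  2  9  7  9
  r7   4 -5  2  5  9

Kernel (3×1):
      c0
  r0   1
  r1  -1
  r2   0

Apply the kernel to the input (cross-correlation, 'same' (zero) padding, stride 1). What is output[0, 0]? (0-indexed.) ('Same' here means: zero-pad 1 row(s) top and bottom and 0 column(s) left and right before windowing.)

0

The receptive field on the zero-padded input at this output position is [0 / 0 / -5]. Elementwise product with the kernel and sum: 0·1 + 0·-1.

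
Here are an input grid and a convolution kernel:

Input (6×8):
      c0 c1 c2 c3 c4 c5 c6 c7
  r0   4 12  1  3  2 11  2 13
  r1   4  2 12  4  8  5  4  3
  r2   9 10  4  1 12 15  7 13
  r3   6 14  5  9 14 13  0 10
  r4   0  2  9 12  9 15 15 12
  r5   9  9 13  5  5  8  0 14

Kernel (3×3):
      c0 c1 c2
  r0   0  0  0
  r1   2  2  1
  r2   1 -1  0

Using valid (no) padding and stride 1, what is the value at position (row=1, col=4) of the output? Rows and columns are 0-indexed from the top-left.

The receptive field on the input at this output position is [8 5 4 / 12 15 7 / 14 13 0]. Elementwise product with the kernel and sum: 12·2 + 15·2 + 7·1 + 14·1 + 13·-1.

62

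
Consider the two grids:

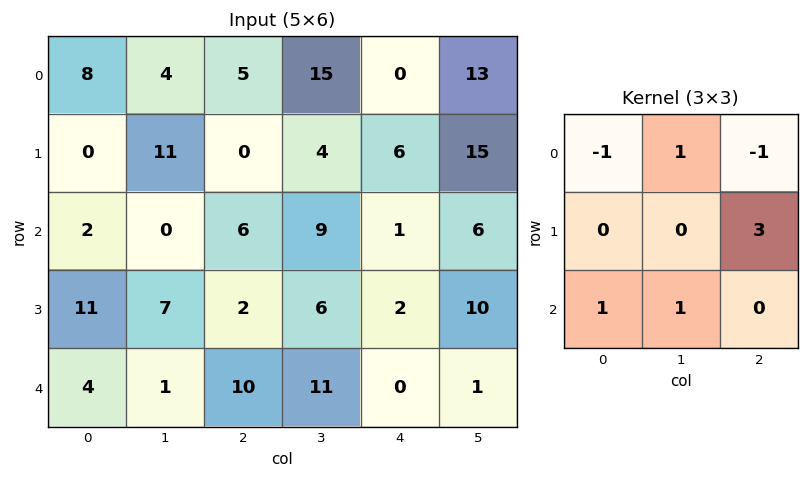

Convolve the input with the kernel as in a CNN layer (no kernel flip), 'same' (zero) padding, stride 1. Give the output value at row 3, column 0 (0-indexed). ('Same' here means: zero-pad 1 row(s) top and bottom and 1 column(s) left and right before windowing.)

The receptive field on the zero-padded input at this output position is [0 2 0 / 0 11 7 / 0 4 1]. Elementwise product with the kernel and sum: 0·-1 + 2·1 + 0·-1 + 7·3 + 0·1 + 4·1.

27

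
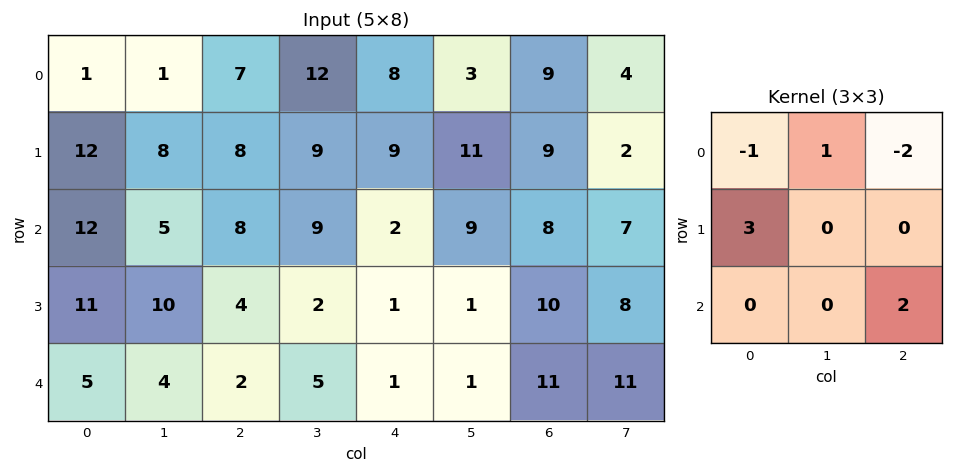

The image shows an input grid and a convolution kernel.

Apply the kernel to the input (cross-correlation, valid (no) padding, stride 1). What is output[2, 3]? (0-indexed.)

-17

The receptive field on the input at this output position is [9 2 9 / 2 1 1 / 5 1 1]. Elementwise product with the kernel and sum: 9·-1 + 2·1 + 9·-2 + 2·3 + 1·2.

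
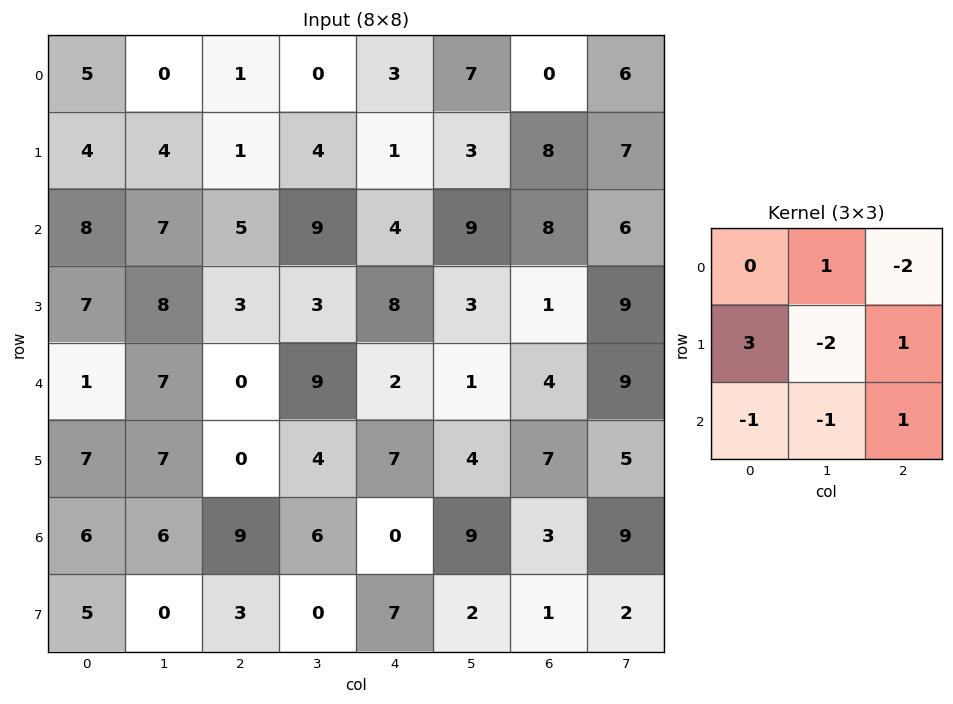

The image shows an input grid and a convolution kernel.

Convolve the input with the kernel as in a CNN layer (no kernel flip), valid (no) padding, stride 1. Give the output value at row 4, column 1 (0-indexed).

-2

The receptive field on the input at this output position is [7 0 9 / 7 0 4 / 6 9 6]. Elementwise product with the kernel and sum: 0·1 + 9·-2 + 7·3 + 0·-2 + 4·1 + 6·-1 + 9·-1 + 6·1.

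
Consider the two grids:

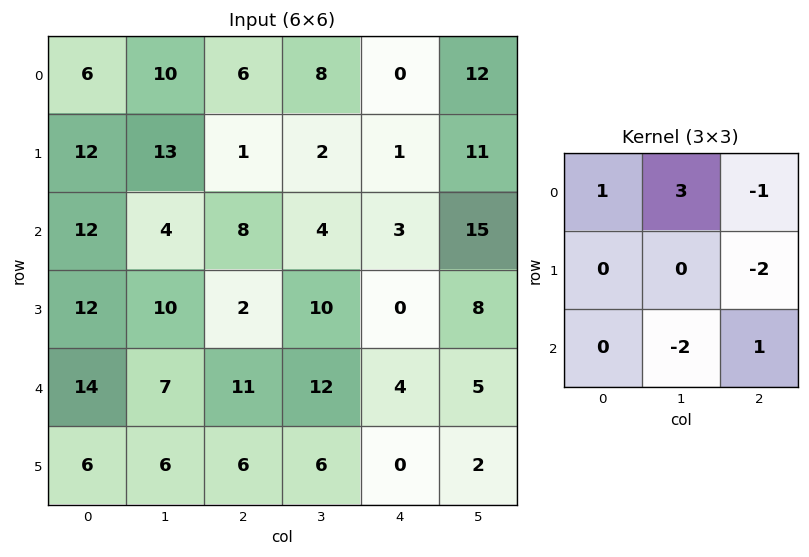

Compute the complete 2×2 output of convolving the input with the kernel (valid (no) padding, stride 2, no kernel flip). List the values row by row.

Output[0,0]: The receptive field on the input at this output position is [6 10 6 / 12 13 1 / 12 4 8]. Elementwise product with the kernel and sum: 6·1 + 10·3 + 6·-1 + 1·-2 + 4·-2 + 8·1.

28 23
9 -3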